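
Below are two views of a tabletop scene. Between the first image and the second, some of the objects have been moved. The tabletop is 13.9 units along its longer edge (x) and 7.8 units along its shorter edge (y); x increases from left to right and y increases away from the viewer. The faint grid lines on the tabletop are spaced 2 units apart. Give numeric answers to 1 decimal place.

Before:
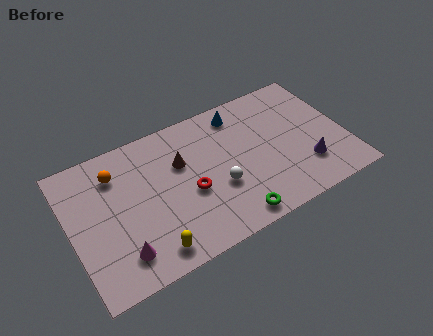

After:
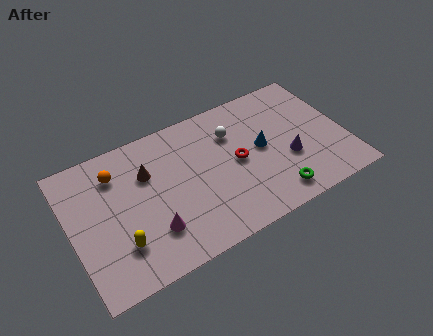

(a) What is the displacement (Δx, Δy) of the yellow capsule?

(-1.4, 1.0)

The yellow capsule was at about (3.6, 1.1) and moved to about (2.2, 2.1).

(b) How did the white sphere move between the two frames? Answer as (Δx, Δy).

(1.1, 2.7)

The white sphere was at about (7.3, 2.9) and moved to about (8.4, 5.6).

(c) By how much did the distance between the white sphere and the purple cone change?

-0.8

The distance was about 4.5 in the first image and 3.7 in the second, so they moved 0.8 units closer together.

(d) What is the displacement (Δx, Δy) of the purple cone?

(-0.8, 0.8)

The purple cone was at about (11.7, 2.1) and moved to about (10.9, 2.9).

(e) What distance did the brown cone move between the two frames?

1.7

The brown cone moved from about (5.7, 5.1) to (4.0, 5.3), a distance of √(1.7² + 0.2²) ≈ 1.7.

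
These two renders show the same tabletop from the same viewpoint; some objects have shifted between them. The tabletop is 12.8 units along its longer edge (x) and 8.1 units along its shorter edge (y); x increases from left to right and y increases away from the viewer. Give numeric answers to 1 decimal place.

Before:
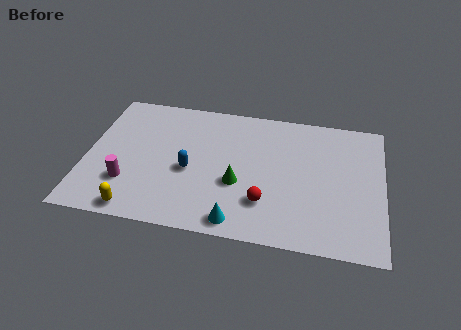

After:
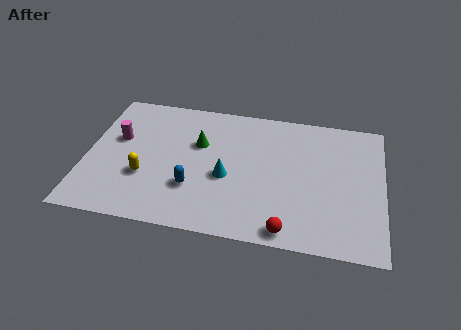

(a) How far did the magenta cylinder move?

2.7

The magenta cylinder was near (1.9, 2.3) before and (1.3, 4.9) after, so it travelled √(0.6² + 2.6²) ≈ 2.7 units.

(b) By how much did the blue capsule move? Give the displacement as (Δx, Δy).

(0.2, -1.0)

From the two frames, the blue capsule sits at roughly (4.5, 3.5) before and (4.7, 2.5) after.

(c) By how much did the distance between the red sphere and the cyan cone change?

+2.0

Before: roughly 1.7 units apart; after: 3.7. That's 2.0 units further apart.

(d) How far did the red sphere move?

1.7

From (7.8, 2.2) to (8.8, 0.8), the red sphere covered √(1.0² + 1.4²) ≈ 1.7 units.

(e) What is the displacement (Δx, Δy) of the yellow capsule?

(0.2, 2.0)

The yellow capsule was at about (2.4, 0.8) and moved to about (2.6, 2.8).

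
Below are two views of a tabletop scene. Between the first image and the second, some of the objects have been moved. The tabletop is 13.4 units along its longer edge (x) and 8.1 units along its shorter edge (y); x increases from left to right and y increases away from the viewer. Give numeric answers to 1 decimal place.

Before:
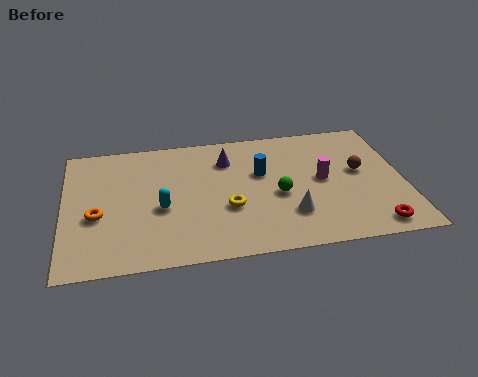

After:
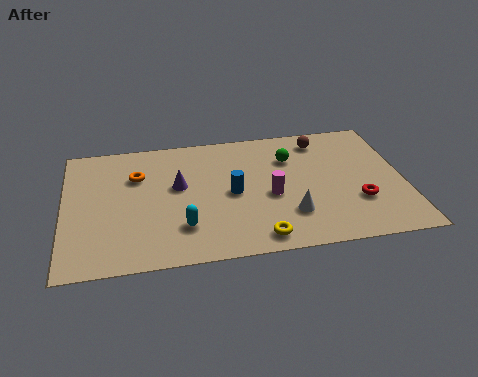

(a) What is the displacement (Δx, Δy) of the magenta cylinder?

(-2.1, -0.7)

The magenta cylinder was at about (10.2, 4.2) and moved to about (8.1, 3.5).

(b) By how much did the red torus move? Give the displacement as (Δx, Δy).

(-0.5, 1.6)

From the two frames, the red torus sits at roughly (12.0, 1.0) before and (11.5, 2.6) after.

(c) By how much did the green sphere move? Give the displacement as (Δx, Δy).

(0.6, 2.3)

The green sphere started near (8.4, 3.5) and ended near (9.0, 5.8).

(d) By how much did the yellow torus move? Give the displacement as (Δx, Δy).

(1.1, -2.0)

The yellow torus started near (6.4, 3.0) and ended near (7.5, 1.0).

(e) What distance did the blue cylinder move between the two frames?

1.6

From (7.8, 5.0) to (6.6, 3.9), the blue cylinder covered √(1.2² + 1.1²) ≈ 1.6 units.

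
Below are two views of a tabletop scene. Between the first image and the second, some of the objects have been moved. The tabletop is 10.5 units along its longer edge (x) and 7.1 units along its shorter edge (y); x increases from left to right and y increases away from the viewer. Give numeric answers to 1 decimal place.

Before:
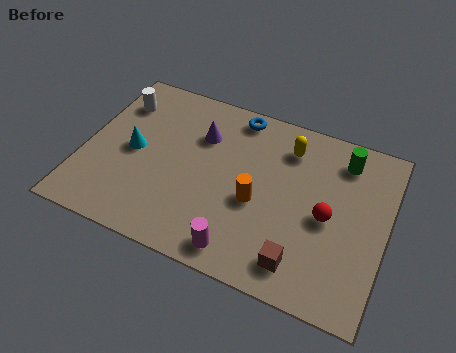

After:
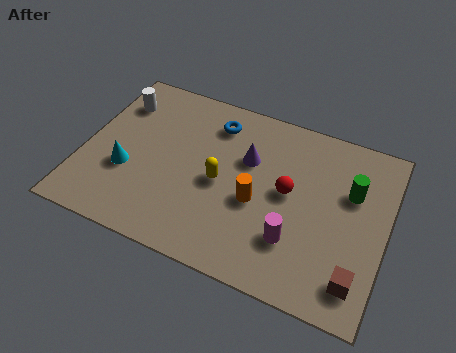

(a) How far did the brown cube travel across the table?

1.9

The brown cube was near (7.8, 1.2) before and (9.7, 1.3) after, so it travelled √(1.9² + 0.1²) ≈ 1.9 units.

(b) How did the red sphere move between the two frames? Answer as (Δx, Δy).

(-1.4, 0.5)

The red sphere was at about (8.5, 3.3) and moved to about (7.1, 3.8).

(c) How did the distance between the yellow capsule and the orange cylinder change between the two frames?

-1.4

The distance was about 2.7 in the first image and 1.3 in the second, so they moved 1.4 units closer together.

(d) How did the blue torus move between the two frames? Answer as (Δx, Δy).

(-0.7, -0.6)

The blue torus started near (5.0, 6.3) and ended near (4.3, 5.7).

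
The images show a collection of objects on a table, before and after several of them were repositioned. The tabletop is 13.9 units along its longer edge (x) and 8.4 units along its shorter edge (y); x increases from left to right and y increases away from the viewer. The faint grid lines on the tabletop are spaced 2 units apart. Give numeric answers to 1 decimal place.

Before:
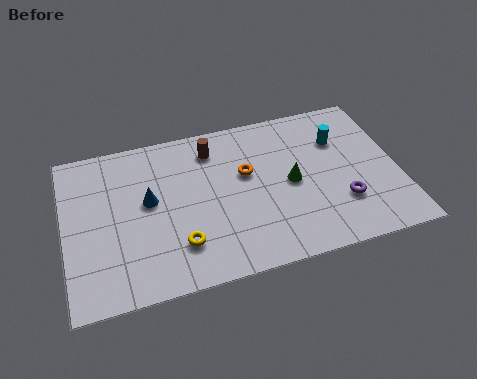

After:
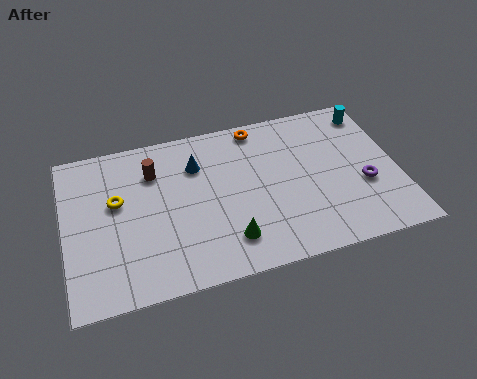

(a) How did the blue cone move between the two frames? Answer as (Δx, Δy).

(2.1, 1.4)

The blue cone was at about (3.5, 4.7) and moved to about (5.6, 6.1).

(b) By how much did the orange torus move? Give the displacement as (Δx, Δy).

(0.7, 2.4)

The orange torus started near (7.6, 5.1) and ended near (8.3, 7.5).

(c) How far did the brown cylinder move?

2.6

The brown cylinder was near (6.3, 6.8) before and (3.8, 6.2) after, so it travelled √(2.5² + 0.6²) ≈ 2.6 units.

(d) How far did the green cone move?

3.6

From (9.4, 4.1) to (6.6, 1.8), the green cone covered √(2.8² + 2.3²) ≈ 3.6 units.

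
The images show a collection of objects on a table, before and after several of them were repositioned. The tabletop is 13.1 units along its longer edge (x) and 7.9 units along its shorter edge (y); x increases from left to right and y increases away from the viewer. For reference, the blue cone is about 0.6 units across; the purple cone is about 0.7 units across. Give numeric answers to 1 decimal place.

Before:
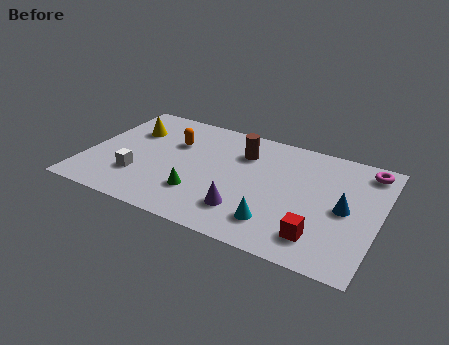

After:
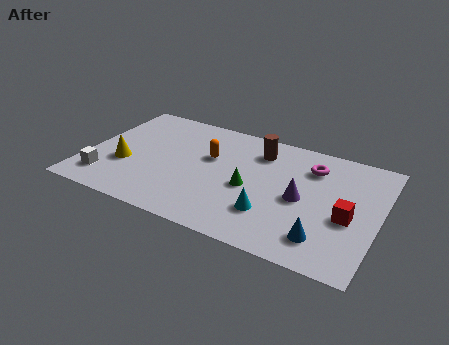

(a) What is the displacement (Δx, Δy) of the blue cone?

(-0.7, -2.2)

From the two frames, the blue cone sits at roughly (11.6, 3.8) before and (10.9, 1.6) after.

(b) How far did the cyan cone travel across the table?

0.6

From (8.8, 1.7) to (8.5, 2.2), the cyan cone covered √(0.3² + 0.5²) ≈ 0.6 units.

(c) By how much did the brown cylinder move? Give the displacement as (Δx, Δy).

(0.7, 0.4)

The brown cylinder started near (6.8, 5.8) and ended near (7.5, 6.2).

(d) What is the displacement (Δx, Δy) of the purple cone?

(2.3, 1.8)

From the two frames, the purple cone sits at roughly (7.4, 1.9) before and (9.7, 3.7) after.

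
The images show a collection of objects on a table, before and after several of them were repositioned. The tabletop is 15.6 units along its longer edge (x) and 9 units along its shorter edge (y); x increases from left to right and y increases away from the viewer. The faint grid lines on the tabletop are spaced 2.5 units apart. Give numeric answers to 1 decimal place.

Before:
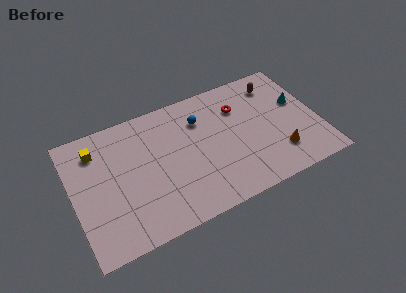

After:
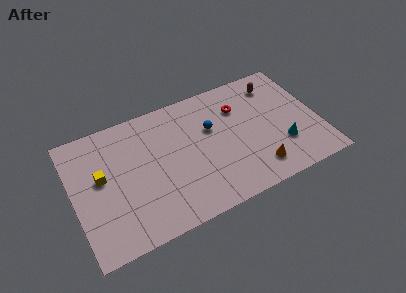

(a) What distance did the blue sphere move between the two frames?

1.1

The blue sphere was near (8.3, 6.6) before and (8.9, 5.7) after, so it travelled √(0.6² + 0.9²) ≈ 1.1 units.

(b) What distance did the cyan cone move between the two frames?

3.0

From (14.5, 5.4) to (13.1, 2.7), the cyan cone covered √(1.4² + 2.7²) ≈ 3.0 units.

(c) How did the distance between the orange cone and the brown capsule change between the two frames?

+0.8

The distance was about 5.1 in the first image and 5.9 in the second, so they moved 0.8 units further apart.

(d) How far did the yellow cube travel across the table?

2.0

From (1.7, 7.1) to (1.8, 5.1), the yellow cube covered √(0.1² + 2.0²) ≈ 2.0 units.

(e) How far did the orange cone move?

1.6

The orange cone moved from about (12.8, 2.2) to (11.3, 1.7), a distance of √(1.5² + 0.5²) ≈ 1.6.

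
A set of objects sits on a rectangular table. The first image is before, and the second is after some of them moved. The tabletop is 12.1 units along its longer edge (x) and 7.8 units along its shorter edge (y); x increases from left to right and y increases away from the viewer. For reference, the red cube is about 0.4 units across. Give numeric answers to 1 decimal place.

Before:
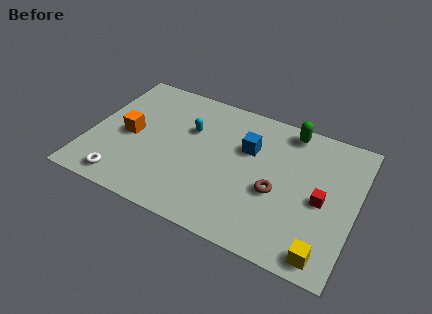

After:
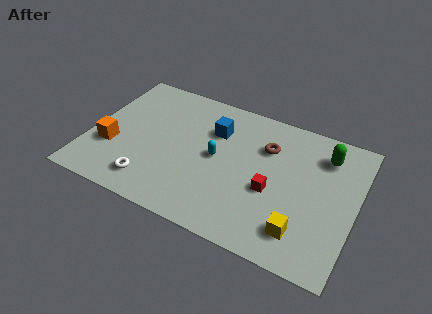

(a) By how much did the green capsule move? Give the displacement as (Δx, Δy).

(1.7, -0.8)

From the two frames, the green capsule sits at roughly (8.8, 6.9) before and (10.5, 6.1) after.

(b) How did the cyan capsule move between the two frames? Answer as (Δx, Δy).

(1.4, -1.1)

The cyan capsule started near (4.4, 5.1) and ended near (5.8, 4.0).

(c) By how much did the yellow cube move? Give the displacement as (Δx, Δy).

(-1.1, 0.7)

The yellow cube started near (11.0, 0.9) and ended near (9.9, 1.6).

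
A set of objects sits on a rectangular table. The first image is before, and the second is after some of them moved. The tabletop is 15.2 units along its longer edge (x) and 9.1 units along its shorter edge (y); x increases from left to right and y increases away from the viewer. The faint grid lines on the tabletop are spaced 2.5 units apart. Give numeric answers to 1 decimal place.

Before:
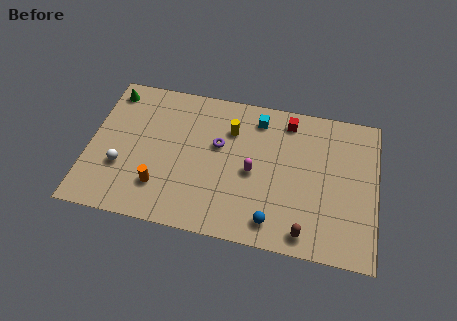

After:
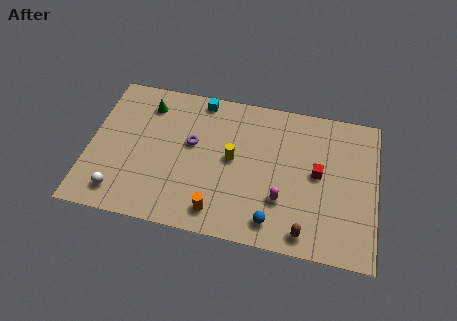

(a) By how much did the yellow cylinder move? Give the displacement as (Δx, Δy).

(0.2, -1.8)

The yellow cylinder started near (7.4, 6.6) and ended near (7.6, 4.8).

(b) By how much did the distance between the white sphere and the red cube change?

+1.0

They were about 9.8 units apart before and 10.8 after — 1.0 units further apart.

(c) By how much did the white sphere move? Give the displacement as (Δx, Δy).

(0.0, -1.6)

The white sphere was at about (1.8, 3.1) and moved to about (1.8, 1.5).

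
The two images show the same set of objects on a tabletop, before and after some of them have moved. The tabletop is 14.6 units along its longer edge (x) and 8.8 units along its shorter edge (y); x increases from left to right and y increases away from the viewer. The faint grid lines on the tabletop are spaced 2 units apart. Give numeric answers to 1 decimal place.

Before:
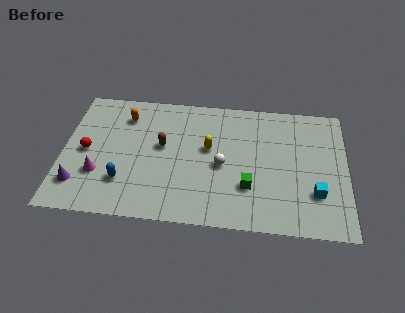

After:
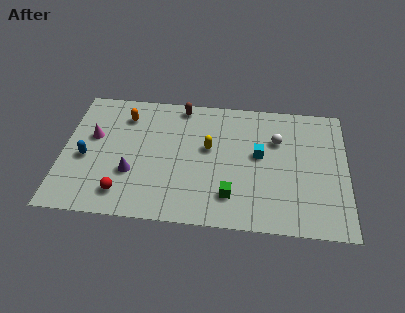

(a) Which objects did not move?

the orange capsule and the yellow capsule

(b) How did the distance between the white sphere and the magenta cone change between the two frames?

+3.1

Before: roughly 6.4 units apart; after: 9.5. That's 3.1 units further apart.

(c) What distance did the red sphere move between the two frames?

3.4

The red sphere was near (1.2, 4.3) before and (3.2, 1.6) after, so it travelled √(2.0² + 2.7²) ≈ 3.4 units.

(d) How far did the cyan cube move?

3.7

The cyan cube moved from about (13.0, 2.6) to (10.1, 4.9), a distance of √(2.9² + 2.3²) ≈ 3.7.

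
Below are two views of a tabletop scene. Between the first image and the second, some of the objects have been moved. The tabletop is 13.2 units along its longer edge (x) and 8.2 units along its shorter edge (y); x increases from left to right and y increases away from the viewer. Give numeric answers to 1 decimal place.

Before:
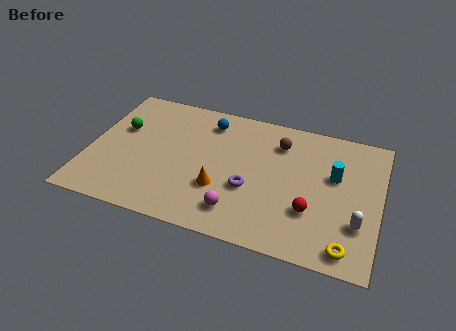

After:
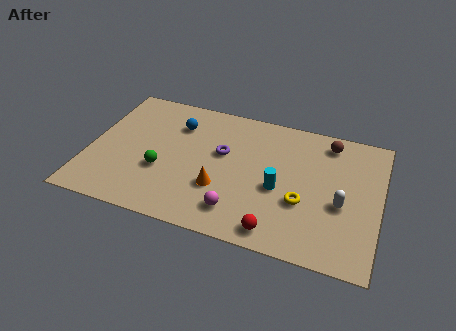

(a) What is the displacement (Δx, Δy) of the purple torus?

(-1.4, 1.8)

From the two frames, the purple torus sits at roughly (7.4, 3.1) before and (6.0, 4.9) after.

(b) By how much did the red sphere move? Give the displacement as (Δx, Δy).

(-1.4, -1.6)

The red sphere started near (10.2, 2.6) and ended near (8.8, 1.0).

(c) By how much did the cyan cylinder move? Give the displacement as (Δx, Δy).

(-2.4, -1.5)

From the two frames, the cyan cylinder sits at roughly (11.1, 5.0) before and (8.7, 3.5) after.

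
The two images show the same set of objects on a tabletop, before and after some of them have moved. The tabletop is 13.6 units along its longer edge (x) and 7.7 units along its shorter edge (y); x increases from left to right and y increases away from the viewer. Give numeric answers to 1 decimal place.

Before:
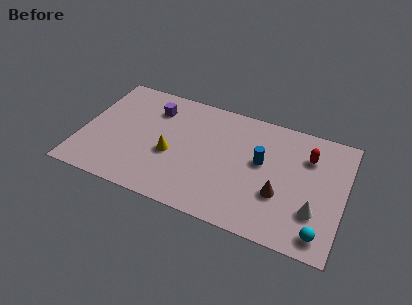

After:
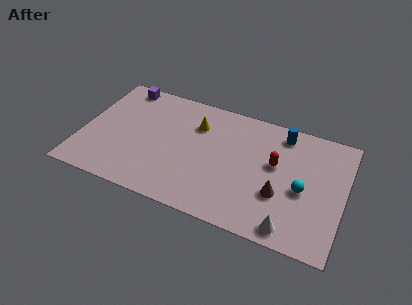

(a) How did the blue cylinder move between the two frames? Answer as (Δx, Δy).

(0.9, 2.2)

The blue cylinder started near (9.3, 4.4) and ended near (10.2, 6.6).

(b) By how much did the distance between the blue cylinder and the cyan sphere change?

-1.2

They were about 4.7 units apart before and 3.5 after — 1.2 units closer together.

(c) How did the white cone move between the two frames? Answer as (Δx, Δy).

(-1.1, -1.4)

The white cone started near (12.2, 2.3) and ended near (11.1, 0.9).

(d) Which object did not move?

the brown cone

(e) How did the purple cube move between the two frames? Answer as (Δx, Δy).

(-1.8, 1.0)

The purple cube started near (3.5, 5.9) and ended near (1.7, 6.9).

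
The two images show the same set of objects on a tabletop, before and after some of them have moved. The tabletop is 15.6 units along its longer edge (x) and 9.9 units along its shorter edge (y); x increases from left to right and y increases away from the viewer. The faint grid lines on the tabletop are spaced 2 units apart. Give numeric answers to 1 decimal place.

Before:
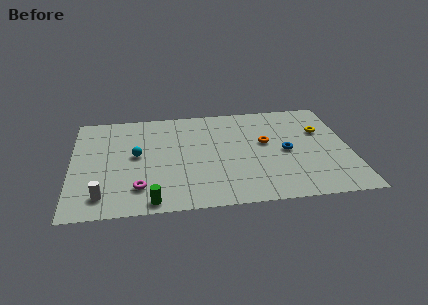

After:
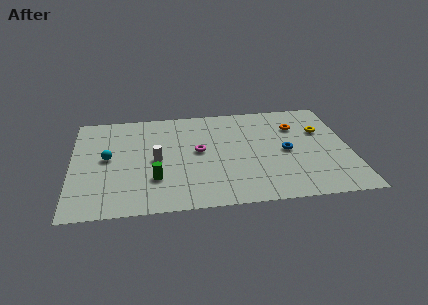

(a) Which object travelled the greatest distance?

the magenta torus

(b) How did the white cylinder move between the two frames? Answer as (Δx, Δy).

(3.0, 3.0)

The white cylinder was at about (1.7, 1.7) and moved to about (4.7, 4.7).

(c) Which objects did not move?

the yellow torus and the blue torus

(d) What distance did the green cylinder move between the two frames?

2.0

The green cylinder moved from about (4.4, 0.9) to (4.6, 2.9), a distance of √(0.2² + 2.0²) ≈ 2.0.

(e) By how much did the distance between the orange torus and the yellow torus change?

-1.8

The distance was about 3.3 in the first image and 1.5 in the second, so they moved 1.8 units closer together.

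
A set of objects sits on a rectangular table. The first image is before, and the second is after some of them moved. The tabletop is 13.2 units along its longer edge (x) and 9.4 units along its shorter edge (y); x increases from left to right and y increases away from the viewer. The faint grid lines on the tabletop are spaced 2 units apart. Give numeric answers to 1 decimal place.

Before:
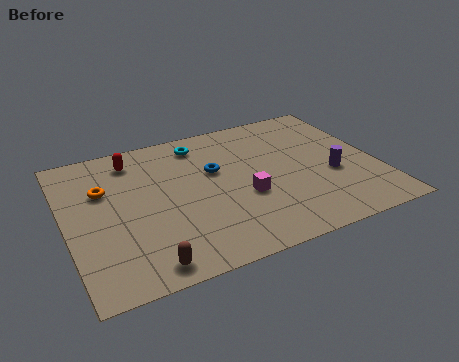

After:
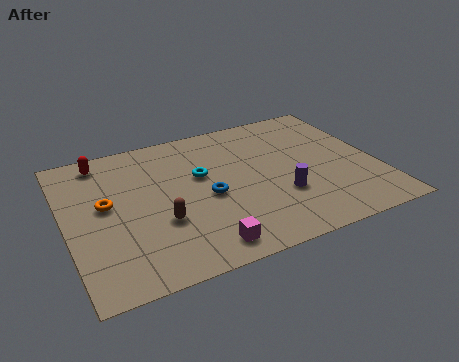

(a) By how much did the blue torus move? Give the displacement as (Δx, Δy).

(-0.5, -1.6)

The blue torus was at about (6.4, 5.8) and moved to about (5.9, 4.2).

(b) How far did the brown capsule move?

2.5

From (2.9, 1.0) to (3.8, 3.3), the brown capsule covered √(0.9² + 2.3²) ≈ 2.5 units.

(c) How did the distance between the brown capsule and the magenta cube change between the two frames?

-2.6

Before: roughly 5.2 units apart; after: 2.6. That's 2.6 units closer together.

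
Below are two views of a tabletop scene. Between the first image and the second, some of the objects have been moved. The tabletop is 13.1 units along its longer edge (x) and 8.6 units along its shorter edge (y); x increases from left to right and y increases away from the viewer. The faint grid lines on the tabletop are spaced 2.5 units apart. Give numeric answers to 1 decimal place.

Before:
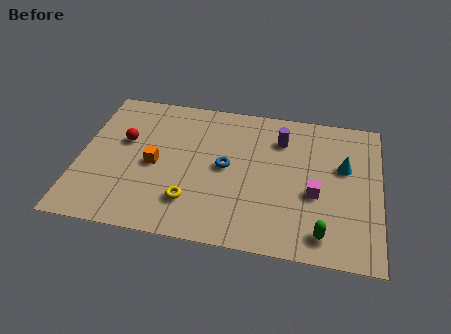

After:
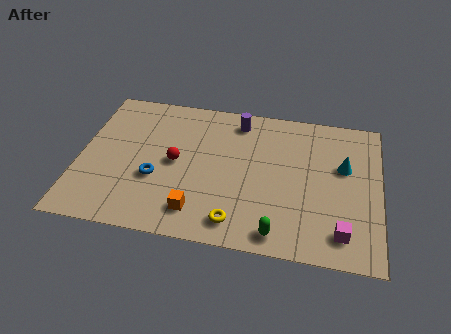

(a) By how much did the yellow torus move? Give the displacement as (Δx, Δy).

(2.0, -0.8)

The yellow torus started near (5.0, 2.1) and ended near (7.0, 1.3).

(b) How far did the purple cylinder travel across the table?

2.1

The purple cylinder was near (8.7, 6.5) before and (6.8, 7.3) after, so it travelled √(1.9² + 0.8²) ≈ 2.1 units.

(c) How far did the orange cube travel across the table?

3.1

The orange cube was near (3.3, 4.0) before and (5.3, 1.6) after, so it travelled √(2.0² + 2.4²) ≈ 3.1 units.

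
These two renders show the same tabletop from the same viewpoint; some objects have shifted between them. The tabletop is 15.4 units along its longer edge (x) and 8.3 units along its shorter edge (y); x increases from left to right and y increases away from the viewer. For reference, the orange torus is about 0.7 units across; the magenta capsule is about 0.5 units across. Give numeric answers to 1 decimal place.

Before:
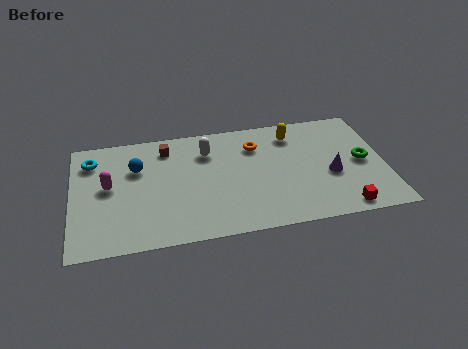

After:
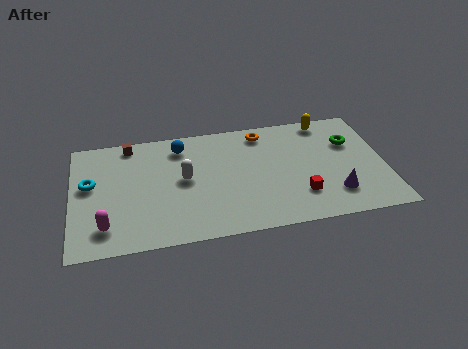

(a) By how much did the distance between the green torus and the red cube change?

+0.9

Before: roughly 3.4 units apart; after: 4.3. That's 0.9 units further apart.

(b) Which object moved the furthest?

the magenta capsule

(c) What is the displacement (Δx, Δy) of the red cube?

(-2.0, 1.3)

The red cube started near (13.1, 0.9) and ended near (11.1, 2.2).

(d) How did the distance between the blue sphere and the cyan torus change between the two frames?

+2.5

Before: roughly 2.4 units apart; after: 4.9. That's 2.5 units further apart.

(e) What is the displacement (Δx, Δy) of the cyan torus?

(-0.1, -1.7)

The cyan torus started near (1.0, 6.5) and ended near (0.9, 4.8).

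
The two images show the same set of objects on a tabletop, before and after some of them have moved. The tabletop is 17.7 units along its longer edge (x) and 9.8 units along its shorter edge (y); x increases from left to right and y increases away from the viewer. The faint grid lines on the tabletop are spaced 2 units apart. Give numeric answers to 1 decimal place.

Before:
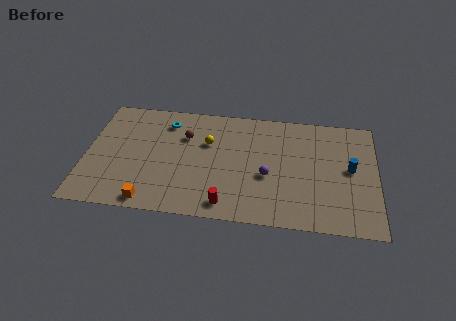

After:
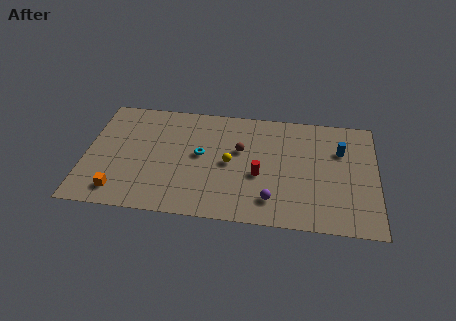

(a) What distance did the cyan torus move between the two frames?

3.4

From (4.8, 7.9) to (7.0, 5.3), the cyan torus covered √(2.2² + 2.6²) ≈ 3.4 units.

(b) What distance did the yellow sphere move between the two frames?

2.1

From (7.4, 6.4) to (8.8, 4.8), the yellow sphere covered √(1.4² + 1.6²) ≈ 2.1 units.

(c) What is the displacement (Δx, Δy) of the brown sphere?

(3.4, -0.8)

The brown sphere started near (6.0, 6.8) and ended near (9.4, 6.0).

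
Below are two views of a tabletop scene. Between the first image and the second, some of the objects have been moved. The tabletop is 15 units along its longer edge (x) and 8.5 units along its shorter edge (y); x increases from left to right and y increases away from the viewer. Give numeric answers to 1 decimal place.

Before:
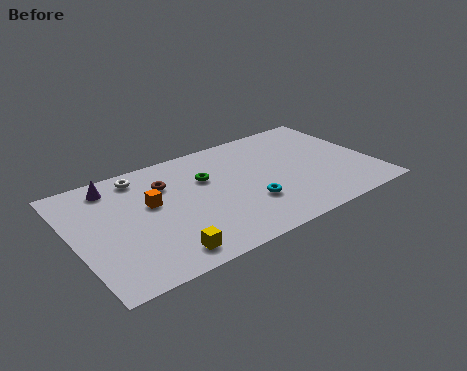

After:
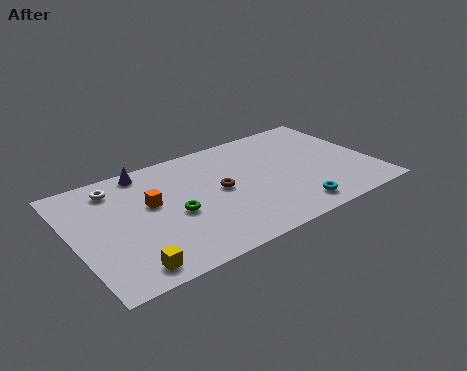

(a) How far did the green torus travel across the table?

2.7

The green torus was near (6.8, 5.6) before and (4.9, 3.7) after, so it travelled √(1.9² + 1.9²) ≈ 2.7 units.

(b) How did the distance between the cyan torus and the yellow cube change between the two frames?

+3.5

The distance was about 4.8 in the first image and 8.3 in the second, so they moved 3.5 units further apart.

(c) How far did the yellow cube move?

1.7

The yellow cube moved from about (3.9, 1.2) to (2.2, 1.1), a distance of √(1.7² + 0.1²) ≈ 1.7.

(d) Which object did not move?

the orange cube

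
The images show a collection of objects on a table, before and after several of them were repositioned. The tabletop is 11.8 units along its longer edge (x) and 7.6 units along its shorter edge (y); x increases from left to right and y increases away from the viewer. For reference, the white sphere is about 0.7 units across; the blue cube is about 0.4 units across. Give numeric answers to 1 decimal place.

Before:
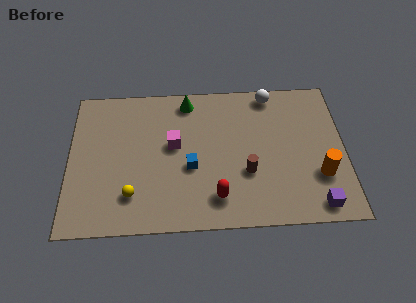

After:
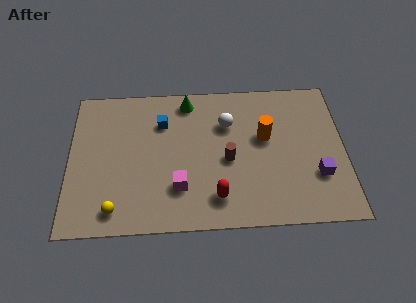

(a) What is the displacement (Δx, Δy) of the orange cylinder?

(-2.3, 2.1)

The orange cylinder was at about (10.7, 2.4) and moved to about (8.4, 4.5).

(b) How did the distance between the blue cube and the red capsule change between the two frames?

+2.7

Before: roughly 1.9 units apart; after: 4.6. That's 2.7 units further apart.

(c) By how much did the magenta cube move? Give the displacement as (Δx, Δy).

(0.2, -2.2)

The magenta cube started near (4.5, 4.3) and ended near (4.7, 2.1).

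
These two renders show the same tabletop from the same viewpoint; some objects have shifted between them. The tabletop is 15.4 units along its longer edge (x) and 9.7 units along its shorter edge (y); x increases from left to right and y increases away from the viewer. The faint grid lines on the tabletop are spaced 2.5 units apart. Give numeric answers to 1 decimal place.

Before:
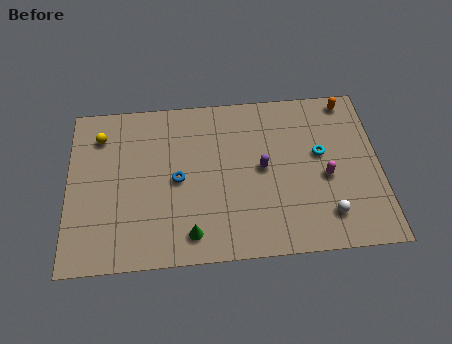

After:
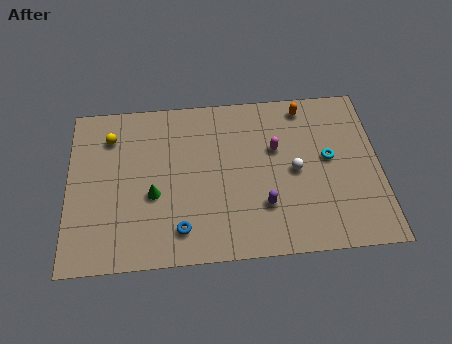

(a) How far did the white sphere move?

3.1

The white sphere was near (12.7, 2.0) before and (11.2, 4.7) after, so it travelled √(1.5² + 2.7²) ≈ 3.1 units.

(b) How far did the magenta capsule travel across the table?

3.1

The magenta capsule moved from about (12.7, 4.2) to (10.3, 6.1), a distance of √(2.4² + 1.9²) ≈ 3.1.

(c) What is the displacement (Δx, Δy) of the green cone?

(-1.8, 2.4)

The green cone started near (6.0, 1.5) and ended near (4.2, 3.9).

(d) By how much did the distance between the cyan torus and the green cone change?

+1.1

They were about 7.7 units apart before and 8.8 after — 1.1 units further apart.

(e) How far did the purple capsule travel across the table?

2.2

From (9.6, 5.0) to (9.6, 2.8), the purple capsule covered √(0.0² + 2.2²) ≈ 2.2 units.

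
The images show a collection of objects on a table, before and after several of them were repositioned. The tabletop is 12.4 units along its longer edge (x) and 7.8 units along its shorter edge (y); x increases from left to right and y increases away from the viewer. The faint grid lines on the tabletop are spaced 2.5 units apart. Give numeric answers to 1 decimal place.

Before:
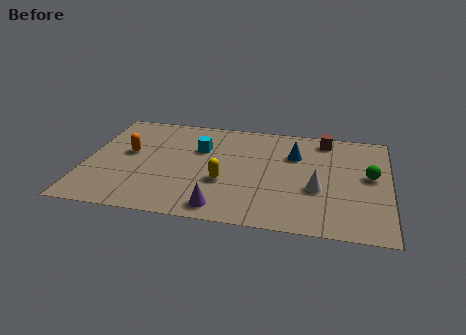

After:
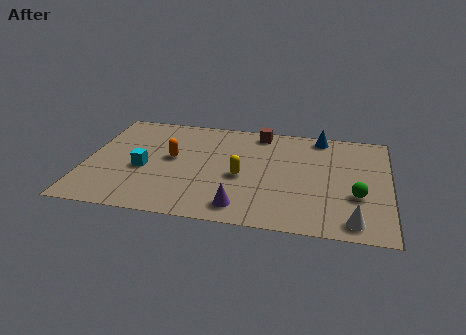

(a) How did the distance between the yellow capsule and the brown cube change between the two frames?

-2.0

Before: roughly 5.6 units apart; after: 3.6. That's 2.0 units closer together.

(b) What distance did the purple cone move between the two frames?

0.8

The purple cone moved from about (5.7, 1.0) to (6.5, 1.2), a distance of √(0.8² + 0.2²) ≈ 0.8.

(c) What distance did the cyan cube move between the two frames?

2.9

From (4.6, 5.2) to (2.4, 3.3), the cyan cube covered √(2.2² + 1.9²) ≈ 2.9 units.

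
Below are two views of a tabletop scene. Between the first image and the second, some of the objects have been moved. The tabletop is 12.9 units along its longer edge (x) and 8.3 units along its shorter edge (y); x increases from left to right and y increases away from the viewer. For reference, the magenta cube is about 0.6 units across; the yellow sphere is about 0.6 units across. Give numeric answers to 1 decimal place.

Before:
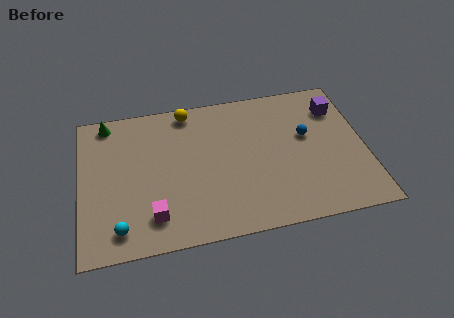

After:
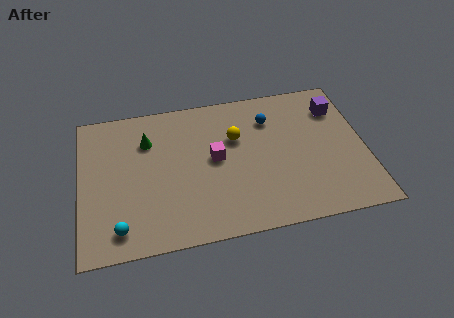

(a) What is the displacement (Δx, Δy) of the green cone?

(1.8, -1.4)

The green cone was at about (1.3, 7.4) and moved to about (3.1, 6.0).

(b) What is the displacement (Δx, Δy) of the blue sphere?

(-1.6, 1.3)

From the two frames, the blue sphere sits at roughly (10.3, 4.9) before and (8.7, 6.2) after.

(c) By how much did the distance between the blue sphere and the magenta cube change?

-4.6

The distance was about 7.8 in the first image and 3.2 in the second, so they moved 4.6 units closer together.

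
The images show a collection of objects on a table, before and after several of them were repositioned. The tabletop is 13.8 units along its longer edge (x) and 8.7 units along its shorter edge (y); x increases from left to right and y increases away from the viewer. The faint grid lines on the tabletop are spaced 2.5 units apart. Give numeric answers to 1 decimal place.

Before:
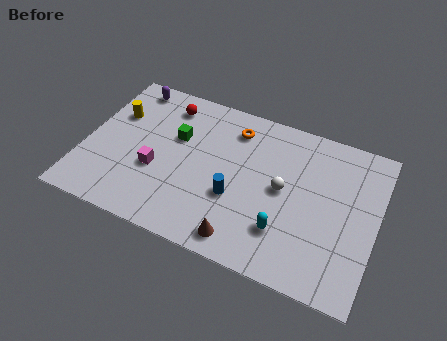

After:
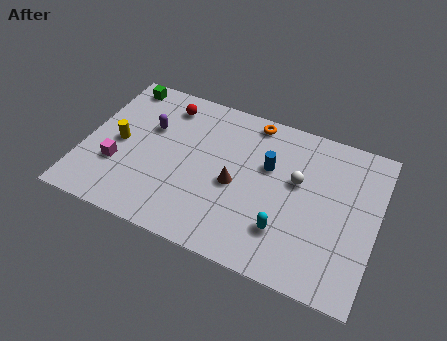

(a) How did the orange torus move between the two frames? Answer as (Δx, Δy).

(0.8, 0.8)

From the two frames, the orange torus sits at roughly (6.8, 7.0) before and (7.6, 7.8) after.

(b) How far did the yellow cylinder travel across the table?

1.6

The yellow cylinder moved from about (1.2, 5.8) to (1.6, 4.2), a distance of √(0.4² + 1.6²) ≈ 1.6.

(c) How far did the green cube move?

3.7

From (4.2, 5.5) to (1.2, 7.7), the green cube covered √(3.0² + 2.2²) ≈ 3.7 units.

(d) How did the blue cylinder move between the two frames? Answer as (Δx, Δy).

(1.3, 2.3)

The blue cylinder was at about (7.3, 3.2) and moved to about (8.6, 5.5).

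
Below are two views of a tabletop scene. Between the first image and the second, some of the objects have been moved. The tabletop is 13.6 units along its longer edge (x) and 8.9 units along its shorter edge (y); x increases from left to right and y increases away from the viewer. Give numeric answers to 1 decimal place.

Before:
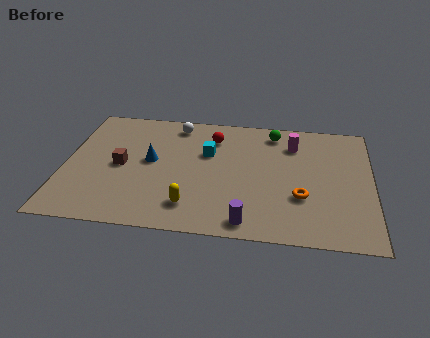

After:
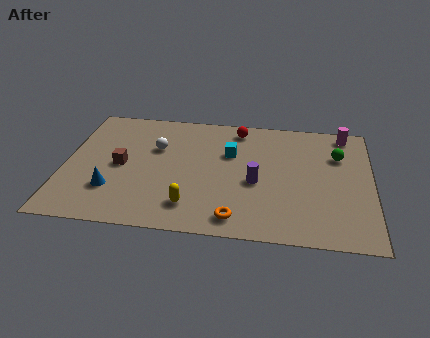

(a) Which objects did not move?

the yellow capsule and the brown cube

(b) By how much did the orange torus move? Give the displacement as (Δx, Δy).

(-2.8, -1.8)

From the two frames, the orange torus sits at roughly (10.5, 3.0) before and (7.7, 1.2) after.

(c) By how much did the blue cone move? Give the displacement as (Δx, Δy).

(-1.6, -2.3)

From the two frames, the blue cone sits at roughly (3.8, 4.8) before and (2.2, 2.5) after.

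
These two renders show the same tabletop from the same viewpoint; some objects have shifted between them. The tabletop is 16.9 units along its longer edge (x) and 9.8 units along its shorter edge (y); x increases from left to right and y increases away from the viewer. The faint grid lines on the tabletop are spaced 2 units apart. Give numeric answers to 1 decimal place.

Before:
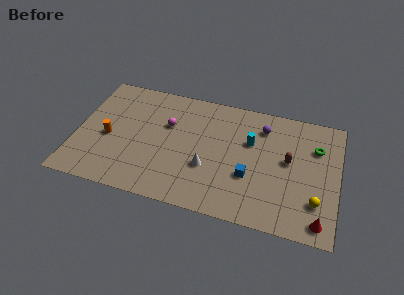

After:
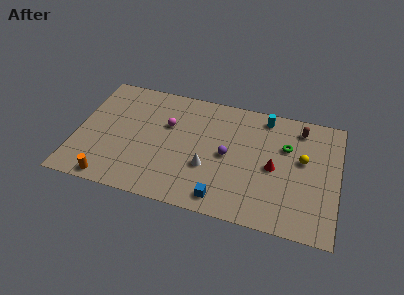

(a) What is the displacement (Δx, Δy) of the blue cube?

(-1.6, -2.2)

From the two frames, the blue cube sits at roughly (11.3, 3.5) before and (9.7, 1.3) after.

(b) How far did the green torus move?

1.9

From (15.4, 6.9) to (13.5, 6.5), the green torus covered √(1.9² + 0.4²) ≈ 1.9 units.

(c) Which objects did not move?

the white cone and the magenta sphere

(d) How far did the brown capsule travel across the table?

2.9

The brown capsule was near (13.7, 5.4) before and (14.3, 8.2) after, so it travelled √(0.6² + 2.8²) ≈ 2.9 units.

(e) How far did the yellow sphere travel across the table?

3.3

From (15.6, 2.6) to (14.6, 5.7), the yellow sphere covered √(1.0² + 3.1²) ≈ 3.3 units.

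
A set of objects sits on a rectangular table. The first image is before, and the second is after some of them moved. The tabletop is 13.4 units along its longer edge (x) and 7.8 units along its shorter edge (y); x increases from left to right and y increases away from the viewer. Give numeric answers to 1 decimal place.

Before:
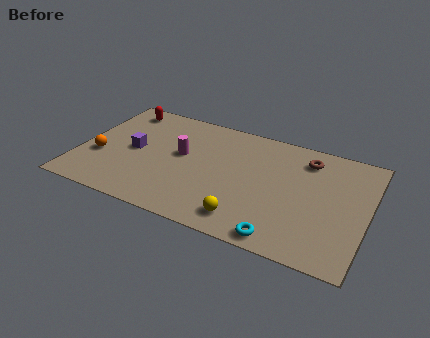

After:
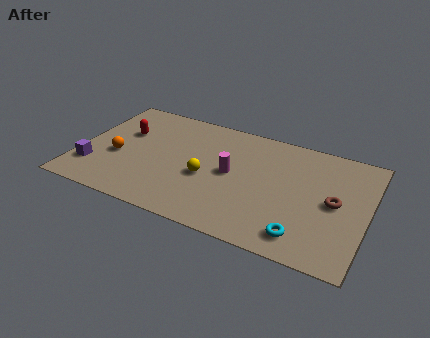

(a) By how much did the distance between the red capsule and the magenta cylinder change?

+1.4

Before: roughly 3.9 units apart; after: 5.3. That's 1.4 units further apart.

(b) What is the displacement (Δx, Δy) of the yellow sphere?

(-2.1, 2.0)

From the two frames, the yellow sphere sits at roughly (8.1, 1.3) before and (6.0, 3.3) after.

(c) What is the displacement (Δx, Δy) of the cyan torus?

(0.9, 0.5)

The cyan torus started near (9.8, 0.8) and ended near (10.7, 1.3).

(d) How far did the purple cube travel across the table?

2.5

From (2.5, 3.9) to (0.8, 2.0), the purple cube covered √(1.7² + 1.9²) ≈ 2.5 units.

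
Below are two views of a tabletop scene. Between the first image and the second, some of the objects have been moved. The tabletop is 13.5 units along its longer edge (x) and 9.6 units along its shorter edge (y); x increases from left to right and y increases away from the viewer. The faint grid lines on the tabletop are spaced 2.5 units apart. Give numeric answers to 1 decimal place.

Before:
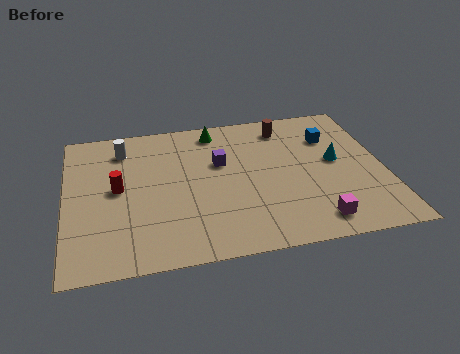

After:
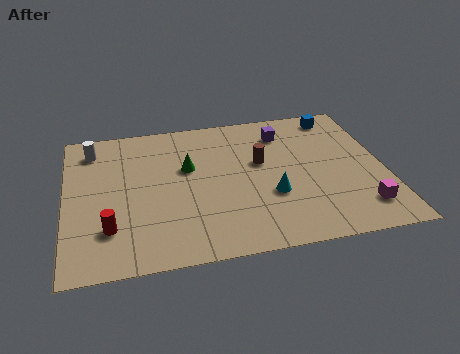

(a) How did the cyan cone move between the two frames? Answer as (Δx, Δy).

(-2.9, -1.8)

From the two frames, the cyan cone sits at roughly (11.5, 5.2) before and (8.6, 3.4) after.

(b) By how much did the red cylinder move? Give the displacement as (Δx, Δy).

(-0.4, -2.5)

From the two frames, the red cylinder sits at roughly (2.2, 5.0) before and (1.8, 2.5) after.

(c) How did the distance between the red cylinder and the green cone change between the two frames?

-0.6

The distance was about 5.4 in the first image and 4.8 in the second, so they moved 0.6 units closer together.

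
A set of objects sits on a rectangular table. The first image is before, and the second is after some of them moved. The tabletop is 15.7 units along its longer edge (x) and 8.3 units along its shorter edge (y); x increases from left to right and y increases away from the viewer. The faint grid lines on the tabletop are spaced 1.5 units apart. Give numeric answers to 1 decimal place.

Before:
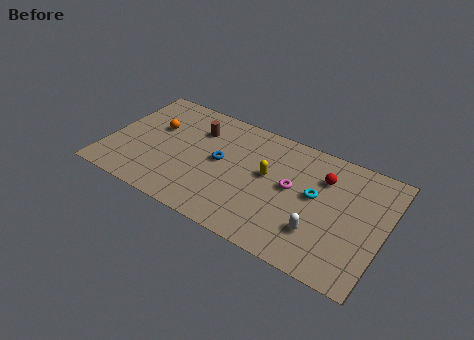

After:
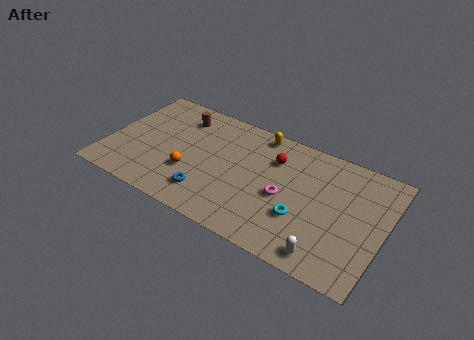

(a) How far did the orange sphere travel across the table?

3.4

The orange sphere was near (2.5, 5.2) before and (4.9, 2.8) after, so it travelled √(2.4² + 2.4²) ≈ 3.4 units.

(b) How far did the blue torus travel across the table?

2.6

The blue torus was near (6.4, 4.4) before and (6.1, 1.8) after, so it travelled √(0.3² + 2.6²) ≈ 2.6 units.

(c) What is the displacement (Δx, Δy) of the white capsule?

(0.6, -1.2)

From the two frames, the white capsule sits at roughly (12.3, 2.3) before and (12.9, 1.1) after.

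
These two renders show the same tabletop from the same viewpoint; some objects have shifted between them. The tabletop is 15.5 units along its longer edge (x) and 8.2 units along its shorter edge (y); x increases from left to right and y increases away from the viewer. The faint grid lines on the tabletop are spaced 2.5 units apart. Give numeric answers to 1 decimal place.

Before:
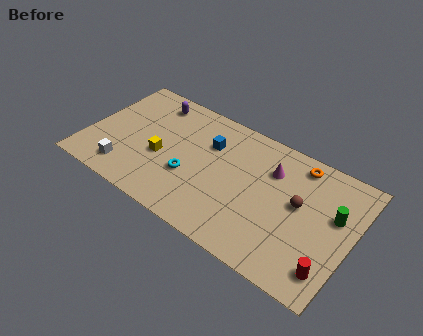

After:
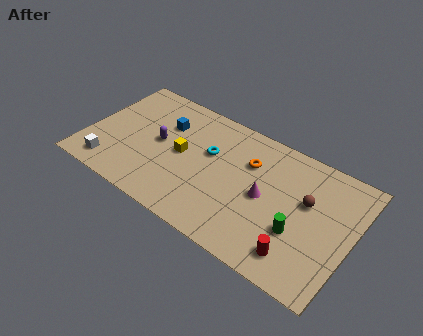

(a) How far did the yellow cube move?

1.4

The yellow cube moved from about (4.4, 3.4) to (5.5, 4.2), a distance of √(1.1² + 0.8²) ≈ 1.4.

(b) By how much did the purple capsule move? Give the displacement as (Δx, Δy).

(0.9, -2.6)

The purple capsule was at about (3.2, 6.9) and moved to about (4.1, 4.3).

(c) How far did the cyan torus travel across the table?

2.2

The cyan torus was near (6.2, 3.0) before and (7.0, 5.1) after, so it travelled √(0.8² + 2.1²) ≈ 2.2 units.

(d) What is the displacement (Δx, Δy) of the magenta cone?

(-0.1, -1.9)

The magenta cone started near (10.6, 5.9) and ended near (10.5, 4.0).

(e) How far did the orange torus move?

3.0

The orange torus moved from about (12.0, 7.1) to (9.3, 5.7), a distance of √(2.7² + 1.4²) ≈ 3.0.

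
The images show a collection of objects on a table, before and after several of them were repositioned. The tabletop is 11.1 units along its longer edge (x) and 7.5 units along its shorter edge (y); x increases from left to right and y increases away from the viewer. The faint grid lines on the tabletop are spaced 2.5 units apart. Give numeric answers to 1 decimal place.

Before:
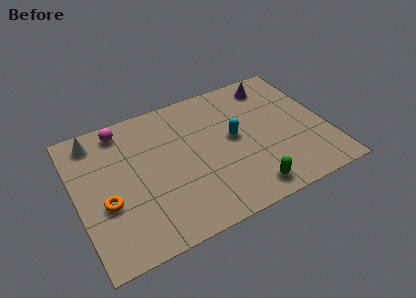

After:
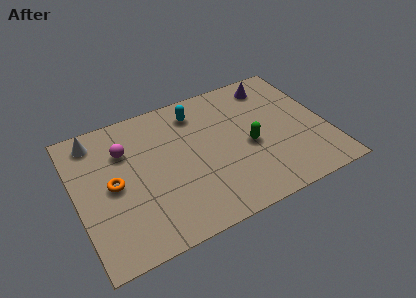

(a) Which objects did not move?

the white cone and the purple cone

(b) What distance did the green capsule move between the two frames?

2.3

The green capsule moved from about (7.2, 1.0) to (7.6, 3.3), a distance of √(0.4² + 2.3²) ≈ 2.3.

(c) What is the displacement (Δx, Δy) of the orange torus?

(0.4, 0.8)

The orange torus started near (1.2, 2.9) and ended near (1.6, 3.7).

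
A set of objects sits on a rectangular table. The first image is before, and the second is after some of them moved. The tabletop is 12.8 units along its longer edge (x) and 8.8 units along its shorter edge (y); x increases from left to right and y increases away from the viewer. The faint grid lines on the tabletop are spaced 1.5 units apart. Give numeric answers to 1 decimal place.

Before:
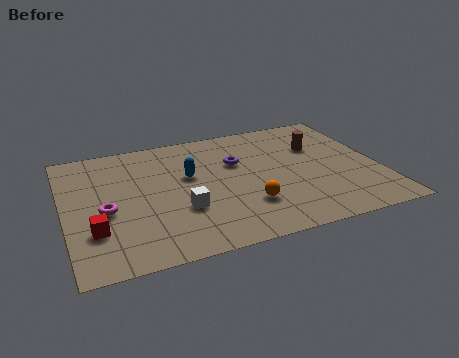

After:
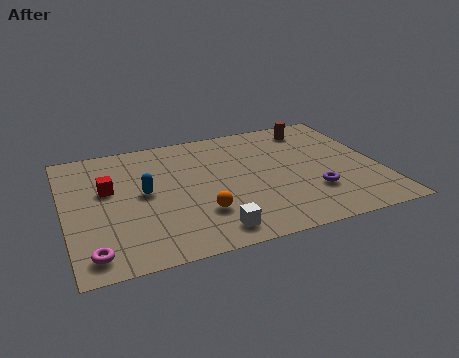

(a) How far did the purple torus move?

4.2

The purple torus moved from about (7.1, 5.7) to (9.9, 2.6), a distance of √(2.8² + 3.1²) ≈ 4.2.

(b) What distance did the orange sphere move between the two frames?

1.9

The orange sphere was near (7.2, 2.5) before and (5.3, 2.5) after, so it travelled √(1.9² + 0.0²) ≈ 1.9 units.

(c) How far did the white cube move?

2.1

From (4.6, 3.0) to (5.6, 1.2), the white cube covered √(1.0² + 1.8²) ≈ 2.1 units.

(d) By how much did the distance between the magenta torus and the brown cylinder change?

+2.3

Before: roughly 9.1 units apart; after: 11.4. That's 2.3 units further apart.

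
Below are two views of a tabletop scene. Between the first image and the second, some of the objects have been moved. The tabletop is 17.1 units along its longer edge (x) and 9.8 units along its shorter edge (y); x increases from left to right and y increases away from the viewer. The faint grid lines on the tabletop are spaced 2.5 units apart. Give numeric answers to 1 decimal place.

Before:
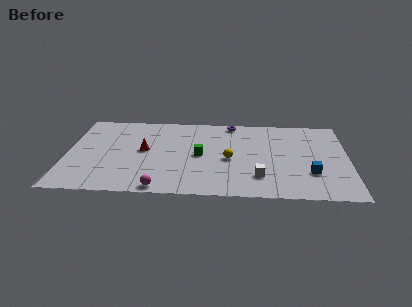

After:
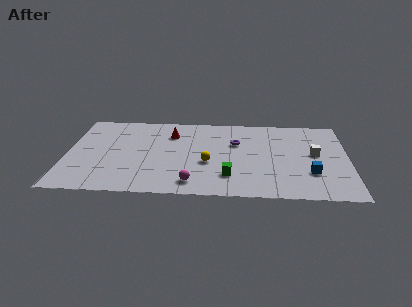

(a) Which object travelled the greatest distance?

the white cube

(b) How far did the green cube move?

3.0

The green cube was near (8.1, 4.8) before and (9.9, 2.4) after, so it travelled √(1.8² + 2.4²) ≈ 3.0 units.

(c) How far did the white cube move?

4.5

The white cube was near (11.7, 2.4) before and (15.1, 5.3) after, so it travelled √(3.4² + 2.9²) ≈ 4.5 units.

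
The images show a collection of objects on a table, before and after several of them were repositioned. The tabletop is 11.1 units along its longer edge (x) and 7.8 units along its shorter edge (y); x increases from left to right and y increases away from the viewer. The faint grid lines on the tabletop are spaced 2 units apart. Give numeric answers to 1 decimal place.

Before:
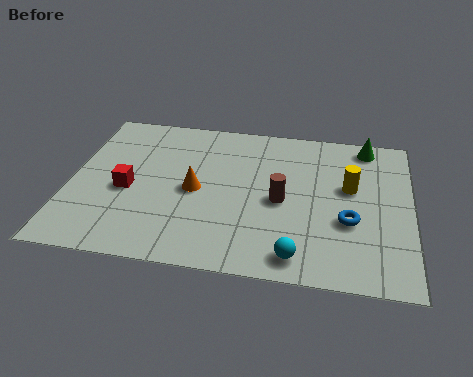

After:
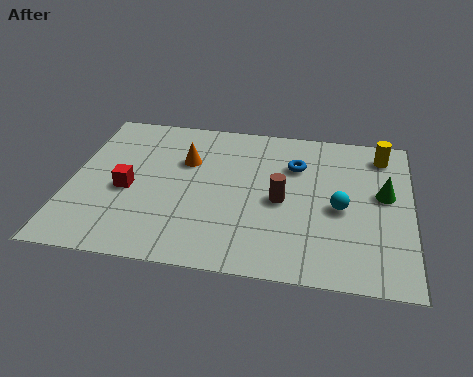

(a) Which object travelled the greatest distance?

the blue torus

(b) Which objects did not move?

the red cube and the brown cylinder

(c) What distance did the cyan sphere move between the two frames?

2.8

The cyan sphere moved from about (7.5, 1.0) to (8.8, 3.5), a distance of √(1.3² + 2.5²) ≈ 2.8.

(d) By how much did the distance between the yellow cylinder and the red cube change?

+1.5

Before: roughly 7.3 units apart; after: 8.8. That's 1.5 units further apart.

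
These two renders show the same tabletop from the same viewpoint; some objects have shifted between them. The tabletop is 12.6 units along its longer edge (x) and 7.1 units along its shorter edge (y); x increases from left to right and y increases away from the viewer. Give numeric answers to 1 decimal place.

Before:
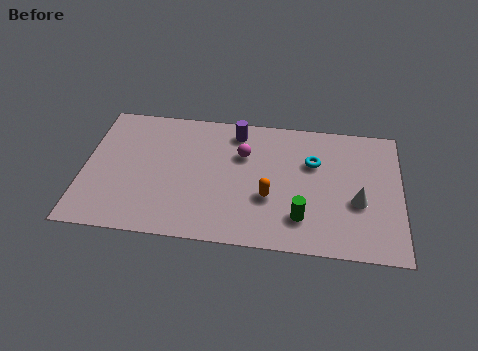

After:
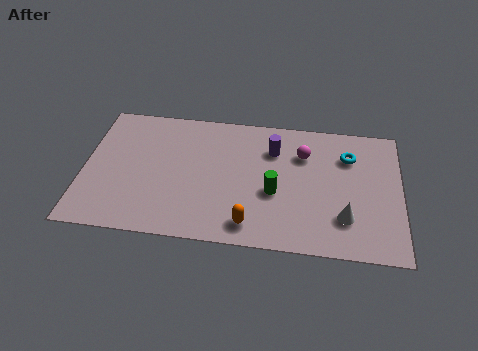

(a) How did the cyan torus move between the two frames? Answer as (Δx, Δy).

(1.4, 0.5)

From the two frames, the cyan torus sits at roughly (9.1, 4.7) before and (10.5, 5.2) after.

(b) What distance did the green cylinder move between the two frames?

1.6

From (8.7, 1.7) to (7.6, 2.9), the green cylinder covered √(1.1² + 1.2²) ≈ 1.6 units.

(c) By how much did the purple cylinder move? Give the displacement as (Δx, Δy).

(1.5, -0.8)

From the two frames, the purple cylinder sits at roughly (6.0, 6.0) before and (7.5, 5.2) after.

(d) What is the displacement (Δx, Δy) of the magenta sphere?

(2.4, 0.3)

The magenta sphere was at about (6.3, 4.8) and moved to about (8.7, 5.1).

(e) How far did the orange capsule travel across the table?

1.7

The orange capsule moved from about (7.4, 2.6) to (6.7, 1.1), a distance of √(0.7² + 1.5²) ≈ 1.7.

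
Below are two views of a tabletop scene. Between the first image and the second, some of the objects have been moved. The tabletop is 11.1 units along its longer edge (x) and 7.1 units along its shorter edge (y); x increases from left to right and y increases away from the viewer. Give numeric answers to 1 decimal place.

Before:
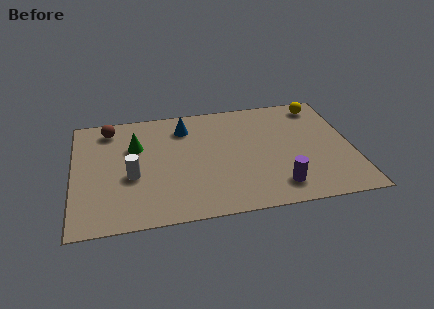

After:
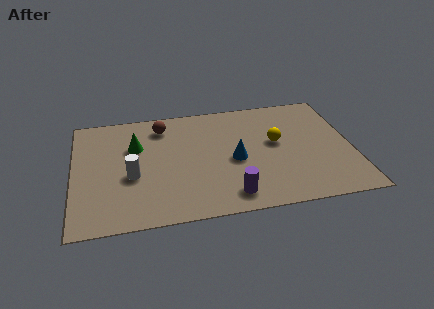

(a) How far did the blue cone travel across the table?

3.1

The blue cone was near (4.5, 5.6) before and (6.4, 3.2) after, so it travelled √(1.9² + 2.4²) ≈ 3.1 units.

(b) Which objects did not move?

the white cylinder and the green cone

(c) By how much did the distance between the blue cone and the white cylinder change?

+0.6

Before: roughly 3.5 units apart; after: 4.1. That's 0.6 units further apart.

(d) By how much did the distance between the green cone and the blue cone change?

+2.0

They were about 2.2 units apart before and 4.2 after — 2.0 units further apart.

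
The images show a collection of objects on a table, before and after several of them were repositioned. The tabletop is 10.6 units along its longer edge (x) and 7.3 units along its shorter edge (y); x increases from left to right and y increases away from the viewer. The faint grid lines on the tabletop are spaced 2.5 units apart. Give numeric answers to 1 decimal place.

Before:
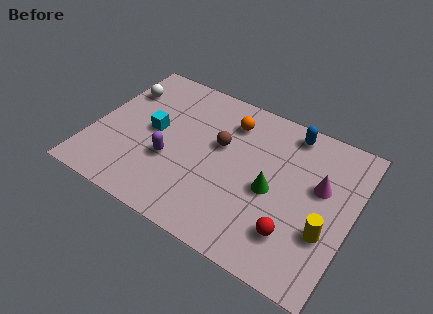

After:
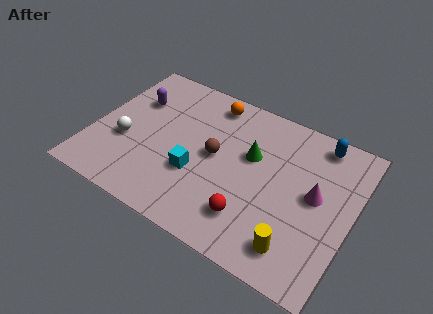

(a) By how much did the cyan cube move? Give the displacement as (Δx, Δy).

(2.0, -1.2)

The cyan cube started near (2.4, 3.8) and ended near (4.4, 2.6).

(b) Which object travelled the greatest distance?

the purple capsule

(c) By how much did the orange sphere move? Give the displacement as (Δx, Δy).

(-0.9, 0.6)

The orange sphere started near (5.3, 5.7) and ended near (4.4, 6.3).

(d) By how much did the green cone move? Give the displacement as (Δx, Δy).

(-1.0, 1.2)

The green cone started near (7.4, 3.3) and ended near (6.4, 4.5).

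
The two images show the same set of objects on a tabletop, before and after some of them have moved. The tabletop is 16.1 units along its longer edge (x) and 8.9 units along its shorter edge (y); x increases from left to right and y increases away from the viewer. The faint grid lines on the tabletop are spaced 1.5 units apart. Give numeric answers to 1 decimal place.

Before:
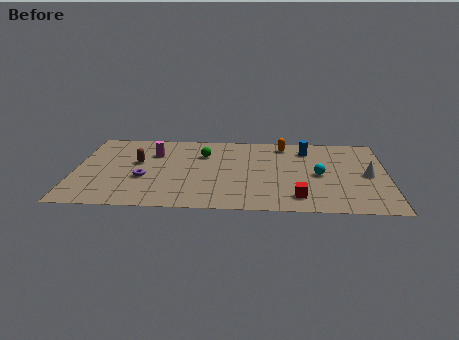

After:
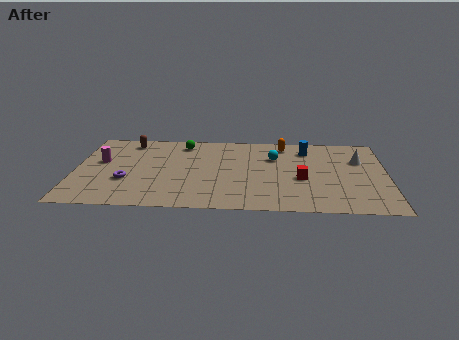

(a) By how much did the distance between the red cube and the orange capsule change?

-2.0

The distance was about 6.0 in the first image and 4.0 in the second, so they moved 2.0 units closer together.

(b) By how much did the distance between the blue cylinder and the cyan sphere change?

-1.0

They were about 3.0 units apart before and 2.0 after — 1.0 units closer together.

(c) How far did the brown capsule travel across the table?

2.5

The brown capsule moved from about (3.2, 5.2) to (2.7, 7.6), a distance of √(0.5² + 2.4²) ≈ 2.5.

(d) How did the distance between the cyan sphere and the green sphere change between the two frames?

-1.4

They were about 6.4 units apart before and 5.0 after — 1.4 units closer together.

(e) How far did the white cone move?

1.7

The white cone moved from about (15.1, 4.3) to (14.7, 6.0), a distance of √(0.4² + 1.7²) ≈ 1.7.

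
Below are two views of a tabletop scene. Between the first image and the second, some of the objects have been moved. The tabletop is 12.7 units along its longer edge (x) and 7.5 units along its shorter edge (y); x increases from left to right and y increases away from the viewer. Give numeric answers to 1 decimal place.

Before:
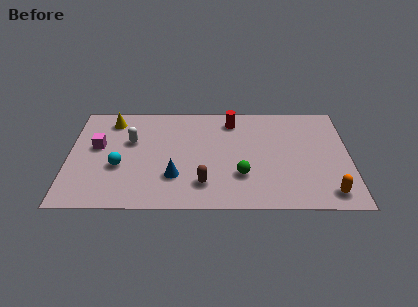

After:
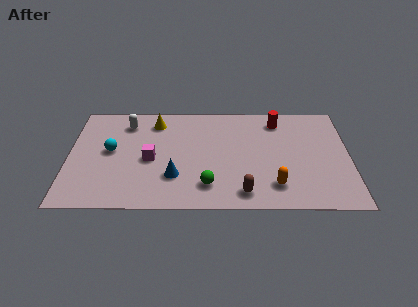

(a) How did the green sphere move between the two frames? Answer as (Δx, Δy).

(-1.5, -0.7)

The green sphere was at about (7.8, 2.3) and moved to about (6.3, 1.6).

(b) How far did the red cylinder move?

2.1

The red cylinder moved from about (7.4, 6.2) to (9.5, 6.2), a distance of √(2.1² + 0.0²) ≈ 2.1.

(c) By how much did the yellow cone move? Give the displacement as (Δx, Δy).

(2.0, -0.1)

From the two frames, the yellow cone sits at roughly (1.9, 6.2) before and (3.9, 6.1) after.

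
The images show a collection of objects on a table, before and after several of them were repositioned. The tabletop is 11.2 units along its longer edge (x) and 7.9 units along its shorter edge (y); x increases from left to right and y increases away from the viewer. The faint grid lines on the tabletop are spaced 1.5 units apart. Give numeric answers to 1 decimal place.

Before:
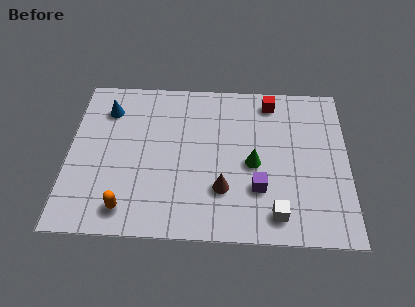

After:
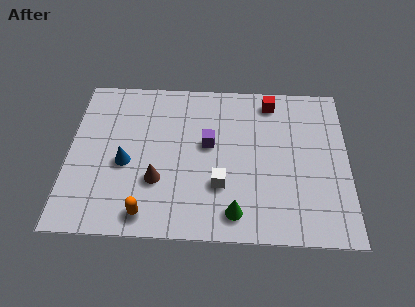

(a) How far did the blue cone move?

2.8

From (1.5, 6.1) to (2.3, 3.4), the blue cone covered √(0.8² + 2.7²) ≈ 2.8 units.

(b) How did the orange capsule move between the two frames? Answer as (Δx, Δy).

(0.8, -0.2)

The orange capsule was at about (2.4, 1.2) and moved to about (3.2, 1.0).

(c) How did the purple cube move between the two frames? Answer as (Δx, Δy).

(-2.0, 2.1)

The purple cube was at about (7.6, 2.4) and moved to about (5.6, 4.5).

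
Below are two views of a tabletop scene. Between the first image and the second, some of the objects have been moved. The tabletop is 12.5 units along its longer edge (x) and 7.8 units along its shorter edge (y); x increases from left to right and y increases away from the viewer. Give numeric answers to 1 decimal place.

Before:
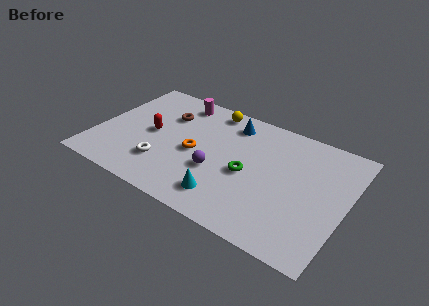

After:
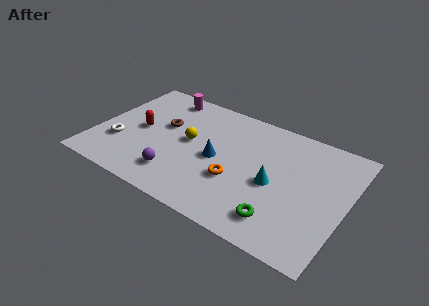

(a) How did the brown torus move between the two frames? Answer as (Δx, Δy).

(0.0, -0.8)

From the two frames, the brown torus sits at roughly (3.2, 5.5) before and (3.2, 4.7) after.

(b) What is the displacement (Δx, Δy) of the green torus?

(1.9, -2.0)

The green torus started near (7.7, 3.5) and ended near (9.6, 1.5).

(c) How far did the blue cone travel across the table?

2.7

The blue cone was near (6.4, 6.4) before and (6.1, 3.7) after, so it travelled √(0.3² + 2.7²) ≈ 2.7 units.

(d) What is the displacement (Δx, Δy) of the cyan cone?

(2.1, 2.0)

The cyan cone started near (6.9, 1.5) and ended near (9.0, 3.5).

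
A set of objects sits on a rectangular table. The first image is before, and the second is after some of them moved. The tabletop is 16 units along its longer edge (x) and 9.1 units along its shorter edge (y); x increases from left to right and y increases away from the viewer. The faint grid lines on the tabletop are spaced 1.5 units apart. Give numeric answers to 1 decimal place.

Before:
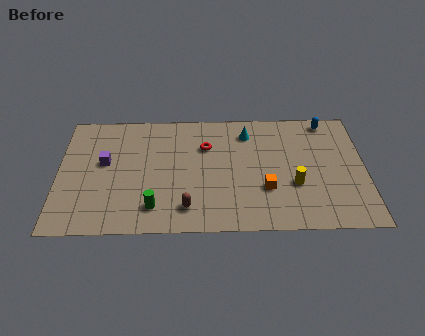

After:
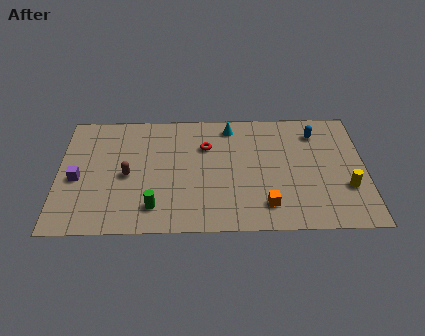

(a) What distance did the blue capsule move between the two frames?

1.1

The blue capsule was near (14.1, 8.1) before and (13.5, 7.2) after, so it travelled √(0.6² + 0.9²) ≈ 1.1 units.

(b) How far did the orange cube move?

1.2

The orange cube was near (10.8, 3.0) before and (10.8, 1.8) after, so it travelled √(0.0² + 1.2²) ≈ 1.2 units.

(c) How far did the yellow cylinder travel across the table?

2.7

The yellow cylinder moved from about (12.3, 3.3) to (15.0, 3.0), a distance of √(2.7² + 0.3²) ≈ 2.7.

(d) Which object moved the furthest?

the brown capsule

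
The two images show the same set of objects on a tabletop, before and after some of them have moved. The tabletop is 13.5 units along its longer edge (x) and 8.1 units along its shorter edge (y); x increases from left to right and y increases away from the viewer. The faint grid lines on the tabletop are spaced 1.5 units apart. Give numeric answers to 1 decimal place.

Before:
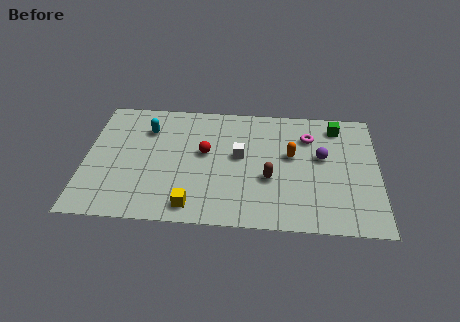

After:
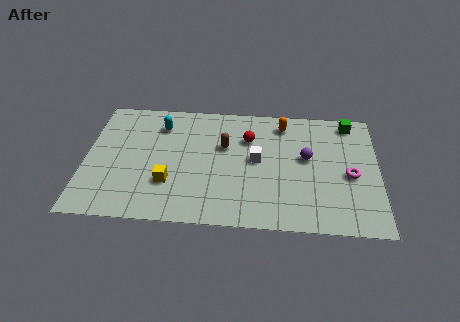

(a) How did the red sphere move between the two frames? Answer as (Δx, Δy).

(2.0, 1.1)

The red sphere was at about (5.5, 4.6) and moved to about (7.5, 5.7).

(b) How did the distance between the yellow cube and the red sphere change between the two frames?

+1.3

The distance was about 3.5 in the first image and 4.8 in the second, so they moved 1.3 units further apart.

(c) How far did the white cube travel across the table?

0.8

The white cube was near (7.1, 4.5) before and (7.9, 4.3) after, so it travelled √(0.8² + 0.2²) ≈ 0.8 units.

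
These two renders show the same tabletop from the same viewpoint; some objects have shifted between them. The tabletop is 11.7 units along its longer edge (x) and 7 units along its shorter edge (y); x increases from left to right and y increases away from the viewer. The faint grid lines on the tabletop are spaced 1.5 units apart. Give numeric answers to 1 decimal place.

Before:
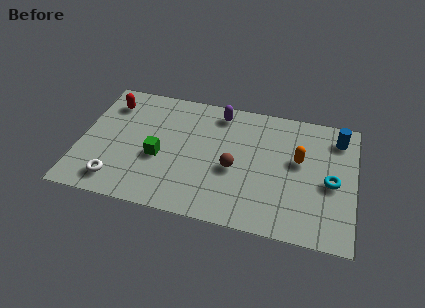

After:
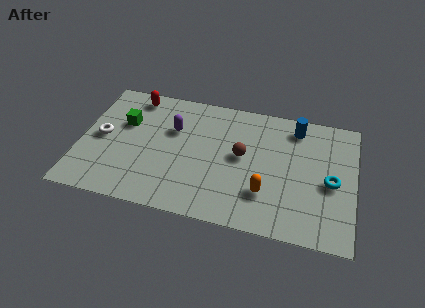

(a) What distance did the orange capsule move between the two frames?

2.5

The orange capsule was near (9.3, 4.1) before and (8.0, 2.0) after, so it travelled √(1.3² + 2.1²) ≈ 2.5 units.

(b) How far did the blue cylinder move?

1.8

The blue cylinder was near (10.9, 5.7) before and (9.1, 5.9) after, so it travelled √(1.8² + 0.2²) ≈ 1.8 units.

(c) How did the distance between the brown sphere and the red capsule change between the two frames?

-0.7

The distance was about 6.0 in the first image and 5.3 in the second, so they moved 0.7 units closer together.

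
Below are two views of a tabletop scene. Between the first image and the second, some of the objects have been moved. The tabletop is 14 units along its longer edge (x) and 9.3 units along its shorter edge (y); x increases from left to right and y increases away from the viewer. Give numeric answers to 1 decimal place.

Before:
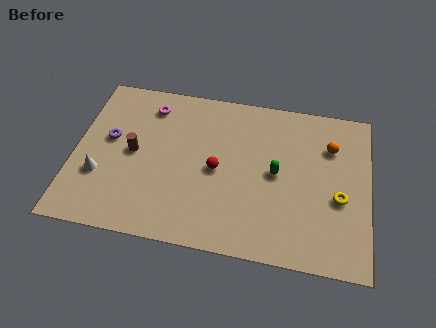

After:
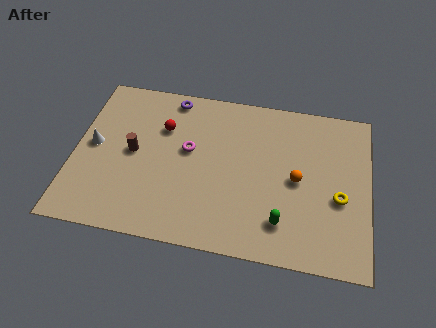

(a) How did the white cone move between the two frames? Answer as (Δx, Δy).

(-0.4, 1.7)

The white cone was at about (1.3, 3.1) and moved to about (0.9, 4.8).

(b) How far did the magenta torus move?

3.0

From (3.4, 7.6) to (5.4, 5.3), the magenta torus covered √(2.0² + 2.3²) ≈ 3.0 units.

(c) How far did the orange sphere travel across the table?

2.7

From (12.1, 6.7) to (10.6, 4.5), the orange sphere covered √(1.5² + 2.2²) ≈ 2.7 units.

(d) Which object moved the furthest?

the purple torus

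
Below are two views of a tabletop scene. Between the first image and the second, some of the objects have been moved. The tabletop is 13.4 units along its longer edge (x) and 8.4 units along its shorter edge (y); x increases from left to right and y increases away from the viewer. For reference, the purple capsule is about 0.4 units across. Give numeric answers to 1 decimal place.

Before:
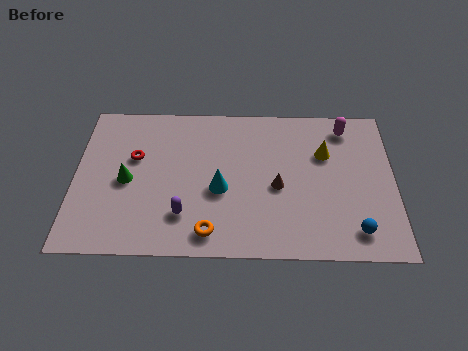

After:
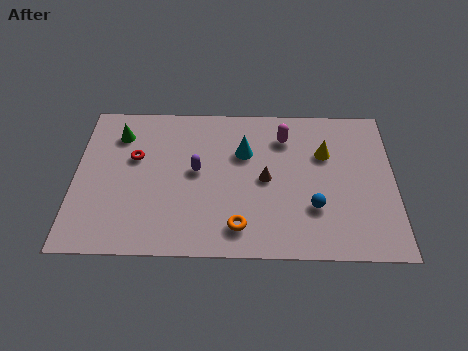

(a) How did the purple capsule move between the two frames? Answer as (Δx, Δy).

(0.5, 2.4)

From the two frames, the purple capsule sits at roughly (4.6, 2.1) before and (5.1, 4.5) after.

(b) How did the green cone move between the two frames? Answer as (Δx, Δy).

(-0.4, 2.6)

The green cone started near (2.2, 3.9) and ended near (1.8, 6.5).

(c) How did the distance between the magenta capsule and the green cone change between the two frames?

-2.7

Before: roughly 9.7 units apart; after: 7.0. That's 2.7 units closer together.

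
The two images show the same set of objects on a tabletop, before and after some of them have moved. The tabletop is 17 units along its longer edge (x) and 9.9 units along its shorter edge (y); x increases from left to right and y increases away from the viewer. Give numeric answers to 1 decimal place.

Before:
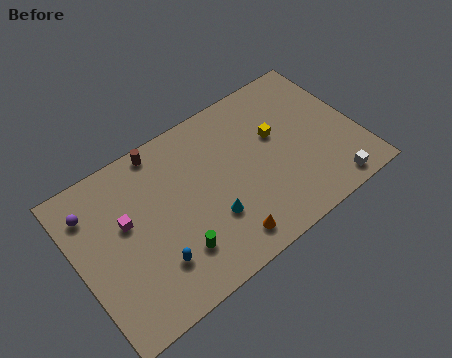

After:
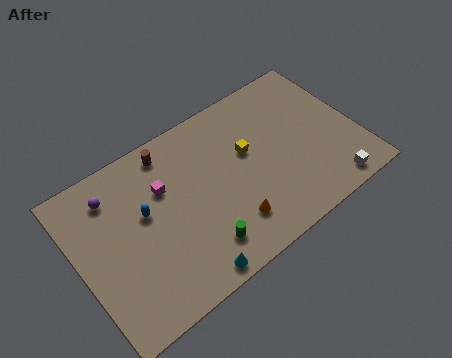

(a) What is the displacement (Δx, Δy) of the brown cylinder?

(0.4, -0.4)

The brown cylinder was at about (5.7, 9.0) and moved to about (6.1, 8.6).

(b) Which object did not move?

the white cube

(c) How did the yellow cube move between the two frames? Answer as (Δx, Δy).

(-1.8, -0.1)

The yellow cube started near (12.3, 6.0) and ended near (10.5, 5.9).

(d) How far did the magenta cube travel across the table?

2.5

The magenta cube moved from about (3.0, 5.9) to (5.4, 6.6), a distance of √(2.4² + 0.7²) ≈ 2.5.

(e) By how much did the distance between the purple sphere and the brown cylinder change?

-1.0

The distance was about 4.7 in the first image and 3.7 in the second, so they moved 1.0 units closer together.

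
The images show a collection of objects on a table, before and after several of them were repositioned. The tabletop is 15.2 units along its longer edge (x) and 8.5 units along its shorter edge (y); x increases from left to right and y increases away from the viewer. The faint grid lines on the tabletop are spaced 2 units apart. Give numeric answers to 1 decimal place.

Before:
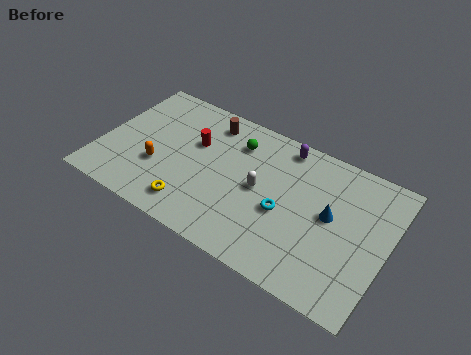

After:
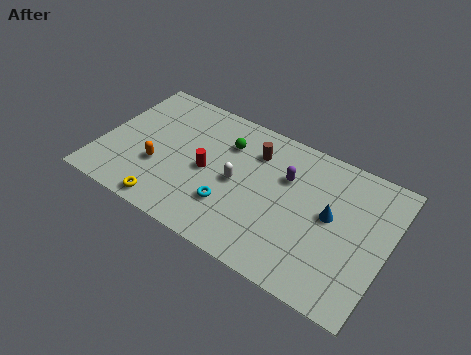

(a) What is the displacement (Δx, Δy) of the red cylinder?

(0.9, -1.4)

From the two frames, the red cylinder sits at roughly (4.8, 5.4) before and (5.7, 4.0) after.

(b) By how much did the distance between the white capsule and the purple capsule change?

-0.4

Before: roughly 3.3 units apart; after: 2.9. That's 0.4 units closer together.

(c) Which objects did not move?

the blue cone and the orange capsule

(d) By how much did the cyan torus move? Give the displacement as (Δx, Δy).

(-2.7, -1.1)

From the two frames, the cyan torus sits at roughly (9.9, 3.6) before and (7.2, 2.5) after.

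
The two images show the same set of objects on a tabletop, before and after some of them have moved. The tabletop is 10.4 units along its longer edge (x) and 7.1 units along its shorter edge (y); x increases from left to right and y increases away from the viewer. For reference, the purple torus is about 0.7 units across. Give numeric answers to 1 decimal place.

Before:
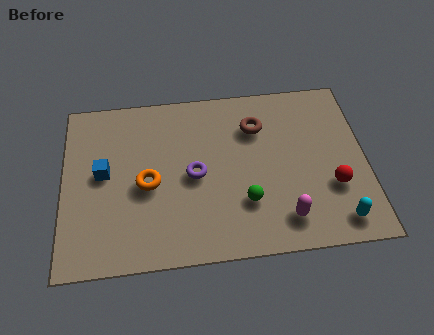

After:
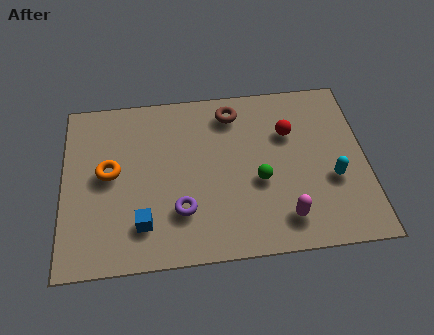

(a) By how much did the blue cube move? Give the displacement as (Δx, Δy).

(1.3, -2.2)

From the two frames, the blue cube sits at roughly (1.4, 3.8) before and (2.7, 1.6) after.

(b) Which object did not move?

the magenta capsule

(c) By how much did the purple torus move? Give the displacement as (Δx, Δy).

(-0.5, -1.4)

The purple torus was at about (4.5, 3.4) and moved to about (4.0, 2.0).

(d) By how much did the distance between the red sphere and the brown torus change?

-1.6

Before: roughly 3.8 units apart; after: 2.2. That's 1.6 units closer together.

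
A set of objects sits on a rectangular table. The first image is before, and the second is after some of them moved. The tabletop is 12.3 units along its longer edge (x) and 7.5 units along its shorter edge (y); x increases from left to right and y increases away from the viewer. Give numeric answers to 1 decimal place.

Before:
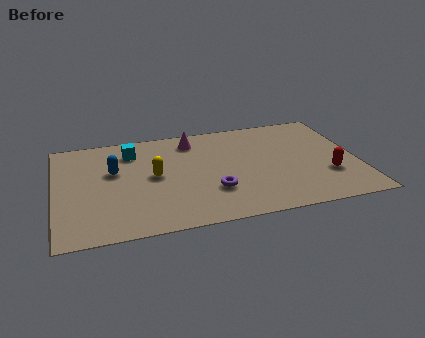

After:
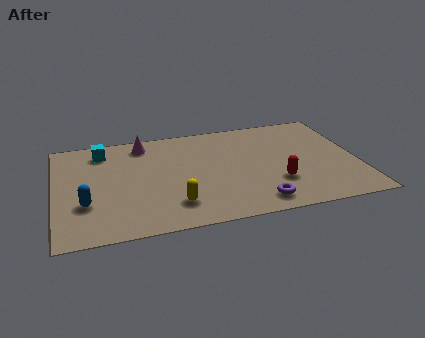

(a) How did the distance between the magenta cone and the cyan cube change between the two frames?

-0.8

Before: roughly 2.5 units apart; after: 1.7. That's 0.8 units closer together.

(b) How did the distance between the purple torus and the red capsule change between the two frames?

-3.2

Before: roughly 4.7 units apart; after: 1.5. That's 3.2 units closer together.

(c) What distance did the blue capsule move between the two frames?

2.4

The blue capsule moved from about (2.4, 4.6) to (1.2, 2.5), a distance of √(1.2² + 2.1²) ≈ 2.4.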